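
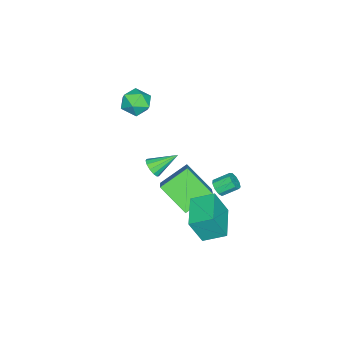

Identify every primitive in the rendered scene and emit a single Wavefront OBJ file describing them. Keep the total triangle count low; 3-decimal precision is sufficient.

v -0.924 1.63 -2.01
v -0.613 1.998 -2.296
v -1.025 2.797 -1.716
v -1.336 2.43 -1.43
v -0.952 1.95 -2.469
v -1.363 2.749 -1.889
v -1.277 1.752 -2.428
v -1.689 2.551 -1.847
v -1.437 1.497 -2.191
v -1.849 2.297 -1.61
v -1.358 1.305 -1.869
v -1.769 2.104 -1.289
v -1.075 1.265 -1.614
v -1.486 2.064 -1.033
v -0.722 1.396 -1.544
v -1.133 2.195 -0.963
v -0.464 1.636 -1.692
v -0.875 2.436 -1.112
v -0.421 1.874 -1.989
v -0.832 2.674 -1.409
v -0.716 0.933 -4.558
v -0.308 0.304 -2.954
v -1.128 2.169 -3.968
v -0.72 1.54 -2.365
v 1.18 1.66 -4.755
v 1.588 1.031 -3.152
v 0.768 2.896 -4.166
v 1.176 2.267 -2.562
v -1.806 -2.758 2.552
v -1.383 -3.328 1.91
v -2.657 -3.952 3.05
v -2.234 -4.522 2.408
v -1.734 -4.184 3.151
v -1.208 -3.447 2.843
v -2.832 -3.833 2.117
v -2.306 -3.096 1.809
v -2.017 -3.992 1.641
v -1.339 -4.209 2.28
v -2.701 -3.071 2.68
v -2.023 -3.288 3.319
v -0.38 -1.945 -1.184
v -0.045 -2.118 -0.667
v -1.16 -0.795 -0.296
v 0.147 -1.861 -0.831
v 0.172 -1.631 -1.107
v 0.022 -1.5 -1.408
v -0.255 -1.511 -1.638
v -0.572 -1.659 -1.724
v -0.828 -1.899 -1.639
v -0.942 -2.153 -1.409
v -0.877 -2.341 -1.109
v -0.654 -2.404 -0.832
v -0.344 -2.321 -0.667
v -2.205 -2.326 -4.329
v -3.483 -1.289 -3.36
v -1.862 -0.674 -5.645
v -3.14 0.363 -4.676
v -0.66 -1.623 -3.044
v -1.938 -0.586 -2.075
v -0.317 0.029 -4.36
v -1.595 1.066 -3.391
f 2 1 5
f 2 5 3
f 3 5 6
f 3 6 4
f 5 1 7
f 5 7 6
f 6 7 8
f 6 8 4
f 7 1 9
f 7 9 8
f 8 9 10
f 8 10 4
f 9 1 11
f 9 11 10
f 10 11 12
f 10 12 4
f 11 1 13
f 11 13 12
f 12 13 14
f 12 14 4
f 13 1 15
f 13 15 14
f 14 15 16
f 14 16 4
f 15 1 17
f 15 17 16
f 16 17 18
f 16 18 4
f 17 1 19
f 17 19 18
f 18 19 20
f 18 20 4
f 19 1 2
f 19 2 20
f 20 2 3
f 20 3 4
f 22 24 21
f 25 22 21
f 21 24 23
f 23 25 21
f 22 28 24
f 26 22 25
f 26 28 22
f 24 28 23
f 27 25 23
f 23 28 27
f 27 26 25
f 28 26 27
f 29 40 34
f 29 34 30
f 29 30 36
f 29 36 39
f 29 39 40
f 30 34 38
f 34 40 33
f 40 39 31
f 39 36 35
f 36 30 37
f 32 38 33
f 32 33 31
f 32 31 35
f 32 35 37
f 32 37 38
f 33 38 34
f 31 33 40
f 35 31 39
f 37 35 36
f 38 37 30
f 42 41 44
f 42 44 43
f 44 41 45
f 44 45 43
f 45 41 46
f 45 46 43
f 46 41 47
f 46 47 43
f 47 41 48
f 47 48 43
f 48 41 49
f 48 49 43
f 49 41 50
f 49 50 43
f 50 41 51
f 50 51 43
f 51 41 52
f 51 52 43
f 52 41 53
f 52 53 43
f 53 41 42
f 53 42 43
f 55 57 54
f 58 55 54
f 54 57 56
f 56 58 54
f 55 61 57
f 59 55 58
f 59 61 55
f 57 61 56
f 60 58 56
f 56 61 60
f 60 59 58
f 61 59 60



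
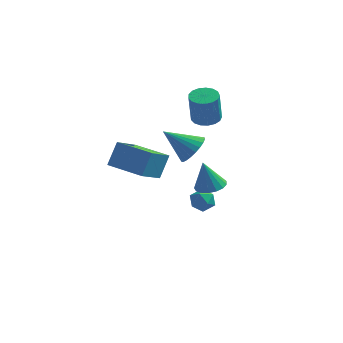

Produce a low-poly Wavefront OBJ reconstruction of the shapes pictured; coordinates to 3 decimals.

v -2.389 -3.325 1.685
v -2.063 -2.596 2.872
v -1.798 -1.953 0.681
v -1.472 -1.224 1.867
v -0.528 -4.136 1.673
v -0.202 -3.407 2.859
v 0.063 -2.764 0.668
v 0.389 -2.035 1.855
v 1.418 1.318 -2.757
v 2.056 0.933 -2.802
v 1.004 0.747 -3.738
v 1.642 0.362 -3.783
v 1.166 0.232 -3.222
v 1.422 0.585 -2.616
v 1.638 1.095 -3.924
v 1.894 1.448 -3.318
v 2.192 0.795 -3.523
v 1.9 0.262 -3.089
v 1.16 1.418 -3.451
v 0.868 0.885 -3.017
v 2.218 -0.81 -0.911
v 2.706 -0.15 -0.792
v 1.822 -0.81 0.711
v 2.352 0.008 -0.879
v 1.968 -0.021 -0.973
v 1.64 -0.231 -1.052
v 1.445 -0.574 -1.1
v 1.427 -0.971 -1.104
v 1.59 -1.331 -1.064
v 1.897 -1.572 -0.989
v 2.278 -1.638 -0.896
v 2.645 -1.514 -0.807
v 2.914 -1.23 -0.741
v 3.023 -0.849 -0.715
v 2.949 -0.459 -0.733
v 1.232 3.448 1.277
v 1.869 3.921 1.379
v 1.785 3.645 3.166
v 1.148 3.172 3.063
v 1.571 4.161 1.403
v 1.488 3.885 3.19
v 1.196 4.238 1.397
v 1.113 3.962 3.184
v 0.829 4.134 1.364
v 0.746 3.858 3.151
v 0.555 3.873 1.31
v 0.471 3.596 3.097
v 0.435 3.514 1.249
v 0.351 3.238 3.036
v 0.498 3.14 1.195
v 0.414 2.864 2.982
v 0.729 2.837 1.159
v 0.645 2.561 2.946
v 1.075 2.674 1.15
v 0.992 2.398 2.936
v 1.457 2.688 1.17
v 1.374 2.412 2.957
v 1.788 2.876 1.214
v 1.704 2.6 3.001
v 1.991 3.195 1.273
v 1.907 2.919 3.06
v 2.02 3.573 1.333
v 1.936 3.297 3.12
v 1.015 0.925 0.44
v 1.584 1.045 1.191
v -0.515 0.915 1.6
v 1.511 1.396 1.099
v 1.363 1.676 0.906
v 1.162 1.842 0.642
v 0.938 1.868 0.348
v 0.726 1.75 0.067
v 0.558 1.507 -0.157
v 0.46 1.176 -0.29
v 0.446 0.806 -0.311
v 0.518 0.454 -0.219
v 0.666 0.174 -0.026
v 0.868 0.009 0.237
v 1.091 -0.017 0.532
v 1.303 0.1 0.812
v 1.471 0.343 1.036
v 1.57 0.675 1.169
f 2 4 1
f 5 2 1
f 1 4 3
f 3 5 1
f 2 8 4
f 6 2 5
f 6 8 2
f 4 8 3
f 7 5 3
f 3 8 7
f 7 6 5
f 8 6 7
f 9 20 14
f 9 14 10
f 9 10 16
f 9 16 19
f 9 19 20
f 10 14 18
f 14 20 13
f 20 19 11
f 19 16 15
f 16 10 17
f 12 18 13
f 12 13 11
f 12 11 15
f 12 15 17
f 12 17 18
f 13 18 14
f 11 13 20
f 15 11 19
f 17 15 16
f 18 17 10
f 22 21 24
f 22 24 23
f 24 21 25
f 24 25 23
f 25 21 26
f 25 26 23
f 26 21 27
f 26 27 23
f 27 21 28
f 27 28 23
f 28 21 29
f 28 29 23
f 29 21 30
f 29 30 23
f 30 21 31
f 30 31 23
f 31 21 32
f 31 32 23
f 32 21 33
f 32 33 23
f 33 21 34
f 33 34 23
f 34 21 35
f 34 35 23
f 35 21 22
f 35 22 23
f 37 36 40
f 37 40 38
f 38 40 41
f 38 41 39
f 40 36 42
f 40 42 41
f 41 42 43
f 41 43 39
f 42 36 44
f 42 44 43
f 43 44 45
f 43 45 39
f 44 36 46
f 44 46 45
f 45 46 47
f 45 47 39
f 46 36 48
f 46 48 47
f 47 48 49
f 47 49 39
f 48 36 50
f 48 50 49
f 49 50 51
f 49 51 39
f 50 36 52
f 50 52 51
f 51 52 53
f 51 53 39
f 52 36 54
f 52 54 53
f 53 54 55
f 53 55 39
f 54 36 56
f 54 56 55
f 55 56 57
f 55 57 39
f 56 36 58
f 56 58 57
f 57 58 59
f 57 59 39
f 58 36 60
f 58 60 59
f 59 60 61
f 59 61 39
f 60 36 62
f 60 62 61
f 61 62 63
f 61 63 39
f 62 36 37
f 62 37 63
f 63 37 38
f 63 38 39
f 65 64 67
f 65 67 66
f 67 64 68
f 67 68 66
f 68 64 69
f 68 69 66
f 69 64 70
f 69 70 66
f 70 64 71
f 70 71 66
f 71 64 72
f 71 72 66
f 72 64 73
f 72 73 66
f 73 64 74
f 73 74 66
f 74 64 75
f 74 75 66
f 75 64 76
f 75 76 66
f 76 64 77
f 76 77 66
f 77 64 78
f 77 78 66
f 78 64 79
f 78 79 66
f 79 64 80
f 79 80 66
f 80 64 81
f 80 81 66
f 81 64 65
f 81 65 66



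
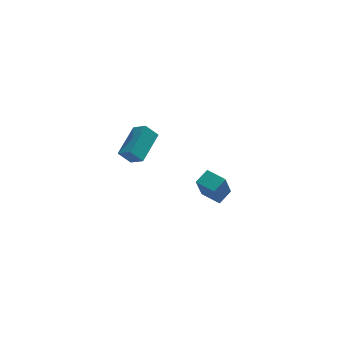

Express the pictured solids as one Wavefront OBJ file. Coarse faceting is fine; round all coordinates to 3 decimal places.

v 3.057 2.061 -4.66
v 2.586 1.437 -2.917
v 3.851 2.698 -4.217
v 3.381 2.073 -2.475
v 3.939 1.047 -4.785
v 3.469 0.422 -3.043
v 4.734 1.683 -4.343
v 4.263 1.059 -2.6
v -1.744 -2.147 2.581
v -2.437 -2.033 3.361
v -0.619 -0.534 3.346
v -1.313 -0.42 4.126
v -1.167 -2.84 3.194
v -1.861 -2.726 3.974
v -0.043 -1.227 3.959
v -0.736 -1.113 4.739
f 2 4 1
f 5 2 1
f 1 4 3
f 3 5 1
f 2 8 4
f 6 2 5
f 6 8 2
f 4 8 3
f 7 5 3
f 3 8 7
f 7 6 5
f 8 6 7
f 10 12 9
f 13 10 9
f 9 12 11
f 11 13 9
f 10 16 12
f 14 10 13
f 14 16 10
f 12 16 11
f 15 13 11
f 11 16 15
f 15 14 13
f 16 14 15



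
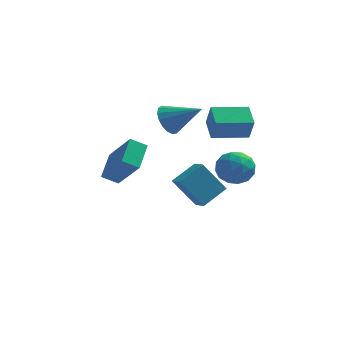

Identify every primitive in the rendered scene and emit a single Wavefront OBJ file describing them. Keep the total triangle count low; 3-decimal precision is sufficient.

v 1.274 -2.858 0.337
v 2.055 -2.5 0.26
v 1.565 -3.72 -0.72
v 2.346 -3.362 -0.797
v 2.158 -3.842 -0.106
v 1.979 -3.309 0.547
v 1.641 -2.911 -1.007
v 1.462 -2.378 -0.354
v 2.282 -2.533 -0.571
v 2.601 -3.108 -0.014
v 1.019 -3.112 -0.446
v 1.338 -3.687 0.111
v 1.639 -2.603 0.392
v 1.981 -3.617 -0.852
v 1.871 -3.899 -0.445
v 2.329 -3.689 -0.491
v 1.594 -3.079 0.561
v 2.053 -2.868 0.515
v 2.114 -3.657 0.3
v 1.567 -3.352 -0.975
v 2.026 -3.141 -1.021
v 1.291 -2.531 0.031
v 1.749 -2.321 -0.015
v 1.506 -2.563 -0.76
v 2.231 -2.412 -0.143
v 2.402 -2.919 -0.764
v 1.988 -2.654 -0.887
v 1.883 -2.34 -0.503
v 2.419 -2.75 0.185
v 2.59 -3.257 -0.437
v 2.48 -3.539 -0.03
v 2.374 -3.226 0.354
v 2.552 -2.77 -0.304
v 1.03 -2.963 -0.023
v 1.201 -3.47 -0.645
v 1.246 -2.994 -0.814
v 1.14 -2.681 -0.43
v 1.218 -3.301 0.304
v 1.389 -3.808 -0.317
v 1.737 -3.88 0.043
v 1.632 -3.566 0.427
v 1.068 -3.45 -0.156
v -4.317 1.343 -3.568
v -4.156 2.652 -2.897
v -3.593 1.472 -3.994
v -3.432 2.781 -3.323
v -3.268 0.439 -2.057
v -3.107 1.748 -1.386
v -2.544 0.568 -2.483
v -2.383 1.877 -1.812
v -1.234 1.051 -3.453
v -0.823 0.417 -3.135
v -0.362 1.932 -2.824
v 0.049 1.298 -2.506
v -0.209 1.022 -4.834
v 0.202 0.388 -4.516
v 0.663 1.903 -4.205
v 1.074 1.269 -3.887
v 0.548 -0.269 -0.073
v 0.778 -0.635 0.982
v 0.232 0.732 0.343
v 0.462 0.366 1.398
v 2.078 0.274 -0.218
v 2.308 -0.092 0.837
v 1.762 1.275 0.198
v 1.992 0.909 1.253
v -1.482 1.778 -0.153
v -1.112 2.331 -0.615
v -0.018 1.522 0.713
v -1.252 2.537 -0.317
v -1.445 2.569 0.018
v -1.646 2.419 0.313
v -1.81 2.123 0.502
v -1.898 1.747 0.541
v -1.891 1.379 0.421
v -1.79 1.102 0.169
v -1.619 0.979 -0.157
v -1.416 1.04 -0.482
v -1.228 1.27 -0.731
v -1.099 1.616 -0.848
v -1.057 1.999 -0.806
f 1 38 17
f 38 12 41
f 17 41 6
f 38 41 17
f 1 17 13
f 17 6 18
f 13 18 2
f 17 18 13
f 1 13 22
f 13 2 23
f 22 23 8
f 13 23 22
f 1 22 34
f 22 8 37
f 34 37 11
f 22 37 34
f 1 34 38
f 34 11 42
f 38 42 12
f 34 42 38
f 2 18 29
f 18 6 32
f 29 32 10
f 18 32 29
f 6 41 19
f 41 12 40
f 19 40 5
f 41 40 19
f 12 42 39
f 42 11 35
f 39 35 3
f 42 35 39
f 11 37 36
f 37 8 24
f 36 24 7
f 37 24 36
f 8 23 28
f 23 2 25
f 28 25 9
f 23 25 28
f 4 30 16
f 30 10 31
f 16 31 5
f 30 31 16
f 4 16 14
f 16 5 15
f 14 15 3
f 16 15 14
f 4 14 21
f 14 3 20
f 21 20 7
f 14 20 21
f 4 21 26
f 21 7 27
f 26 27 9
f 21 27 26
f 4 26 30
f 26 9 33
f 30 33 10
f 26 33 30
f 5 31 19
f 31 10 32
f 19 32 6
f 31 32 19
f 3 15 39
f 15 5 40
f 39 40 12
f 15 40 39
f 7 20 36
f 20 3 35
f 36 35 11
f 20 35 36
f 9 27 28
f 27 7 24
f 28 24 8
f 27 24 28
f 10 33 29
f 33 9 25
f 29 25 2
f 33 25 29
f 44 46 43
f 47 44 43
f 43 46 45
f 45 47 43
f 44 50 46
f 48 44 47
f 48 50 44
f 46 50 45
f 49 47 45
f 45 50 49
f 49 48 47
f 50 48 49
f 52 54 51
f 55 52 51
f 51 54 53
f 53 55 51
f 52 58 54
f 56 52 55
f 56 58 52
f 54 58 53
f 57 55 53
f 53 58 57
f 57 56 55
f 58 56 57
f 60 62 59
f 63 60 59
f 59 62 61
f 61 63 59
f 60 66 62
f 64 60 63
f 64 66 60
f 62 66 61
f 65 63 61
f 61 66 65
f 65 64 63
f 66 64 65
f 68 67 70
f 68 70 69
f 70 67 71
f 70 71 69
f 71 67 72
f 71 72 69
f 72 67 73
f 72 73 69
f 73 67 74
f 73 74 69
f 74 67 75
f 74 75 69
f 75 67 76
f 75 76 69
f 76 67 77
f 76 77 69
f 77 67 78
f 77 78 69
f 78 67 79
f 78 79 69
f 79 67 80
f 79 80 69
f 80 67 81
f 80 81 69
f 81 67 68
f 81 68 69



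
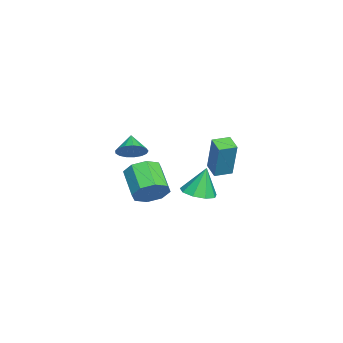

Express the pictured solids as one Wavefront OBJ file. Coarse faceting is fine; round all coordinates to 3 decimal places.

v 0.686 -1.31 -0.276
v 1.145 -1.029 0.591
v -0.246 -1.69 1.542
v -0.706 -1.97 0.676
v 0.683 -0.47 0.303
v -0.708 -1.13 1.254
v 0.222 -0.402 -0.323
v -1.169 -1.063 0.628
v 0.033 -0.866 -0.922
v -1.358 -1.527 0.029
v 0.226 -1.59 -1.142
v -1.165 -2.251 -0.191
v 0.688 -2.15 -0.854
v -0.703 -2.81 0.097
v 1.149 -2.217 -0.228
v -0.242 -2.878 0.723
v 1.338 -1.753 0.371
v -0.053 -2.414 1.322
v -2.307 -2.779 1.19
v -1.763 -3.023 1.81
v -3.233 -2.961 1.93
v -1.799 -2.616 1.865
v -1.952 -2.247 1.765
v -2.185 -2 1.533
v -2.447 -1.931 1.222
v -2.676 -2.057 0.905
v -2.821 -2.348 0.652
v -2.848 -2.738 0.523
v -2.751 -3.137 0.546
v -2.552 -3.454 0.717
v -2.297 -3.617 0.996
v -2.044 -3.588 1.32
v -1.852 -3.373 1.614
v -3.293 0.56 -2.073
v -2.421 1.049 -2.058
v -3.547 0.96 -0.367
v -2.926 1.477 -2.233
v -3.603 1.475 -2.333
v -4.135 1.046 -2.311
v -4.273 0.389 -2.178
v -3.953 -0.187 -1.996
v -3.324 -0.414 -1.849
v -2.681 -0.185 -1.808
v -2.325 0.393 -1.89
v 2.734 1.746 2.874
v 3.344 2.033 4.937
v 2.278 2.568 2.895
v 2.888 2.855 4.957
v 3.512 2.185 2.583
v 4.122 2.472 4.645
v 3.056 3.007 2.603
v 3.666 3.294 4.666
f 2 1 5
f 2 5 3
f 3 5 6
f 3 6 4
f 5 1 7
f 5 7 6
f 6 7 8
f 6 8 4
f 7 1 9
f 7 9 8
f 8 9 10
f 8 10 4
f 9 1 11
f 9 11 10
f 10 11 12
f 10 12 4
f 11 1 13
f 11 13 12
f 12 13 14
f 12 14 4
f 13 1 15
f 13 15 14
f 14 15 16
f 14 16 4
f 15 1 17
f 15 17 16
f 16 17 18
f 16 18 4
f 17 1 2
f 17 2 18
f 18 2 3
f 18 3 4
f 20 19 22
f 20 22 21
f 22 19 23
f 22 23 21
f 23 19 24
f 23 24 21
f 24 19 25
f 24 25 21
f 25 19 26
f 25 26 21
f 26 19 27
f 26 27 21
f 27 19 28
f 27 28 21
f 28 19 29
f 28 29 21
f 29 19 30
f 29 30 21
f 30 19 31
f 30 31 21
f 31 19 32
f 31 32 21
f 32 19 33
f 32 33 21
f 33 19 20
f 33 20 21
f 35 34 37
f 35 37 36
f 37 34 38
f 37 38 36
f 38 34 39
f 38 39 36
f 39 34 40
f 39 40 36
f 40 34 41
f 40 41 36
f 41 34 42
f 41 42 36
f 42 34 43
f 42 43 36
f 43 34 44
f 43 44 36
f 44 34 35
f 44 35 36
f 46 48 45
f 49 46 45
f 45 48 47
f 47 49 45
f 46 52 48
f 50 46 49
f 50 52 46
f 48 52 47
f 51 49 47
f 47 52 51
f 51 50 49
f 52 50 51



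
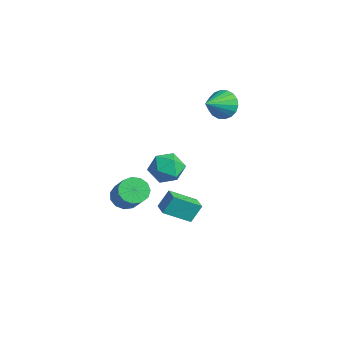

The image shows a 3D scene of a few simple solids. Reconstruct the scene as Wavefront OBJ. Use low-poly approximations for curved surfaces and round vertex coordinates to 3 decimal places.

v -1.264 4.107 1.599
v -0.694 4.673 2.177
v -0.676 2.693 2.401
v -1.069 4.647 2.406
v -1.484 4.513 2.474
v -1.854 4.3 2.37
v -2.108 4.048 2.112
v -2.195 3.808 1.753
v -2.098 3.627 1.363
v -1.835 3.542 1.02
v -1.459 3.568 0.791
v -1.045 3.702 0.723
v -0.674 3.915 0.827
v -0.42 4.167 1.085
v -0.333 4.407 1.444
v -0.431 4.588 1.834
v 1.205 -0.008 -1.67
v 1.873 -0.41 -0.918
v -0.173 -0.49 -0.702
v 0.495 -0.892 0.05
v 0.436 0.178 -0.106
v 1.288 0.476 -0.705
v 0.412 -1.376 -0.915
v 1.264 -1.078 -1.514
v 1.383 -1.255 -0.452
v 1.398 -0.295 0.048
v 0.302 -0.605 -1.668
v 0.317 0.355 -1.168
v 1.369 -3.12 -1.837
v 1.872 -2.58 -2.26
v 3.353 -2.819 -0.805
v 2.851 -3.36 -0.383
v 1.615 -2.315 -1.955
v 3.096 -2.554 -0.5
v 1.28 -2.306 -1.612
v 2.761 -2.545 -0.157
v 0.974 -2.555 -1.341
v 2.455 -2.794 0.114
v 0.793 -2.984 -1.228
v 2.274 -3.223 0.227
v 0.795 -3.456 -1.308
v 2.277 -3.695 0.147
v 0.98 -3.821 -1.556
v 2.461 -4.061 -0.101
v 1.288 -3.964 -1.894
v 2.769 -4.204 -0.439
v 1.622 -3.839 -2.213
v 3.104 -4.079 -0.759
v 1.876 -3.486 -2.414
v 3.357 -3.726 -0.959
v 1.969 -3.016 -2.431
v 3.45 -3.256 -0.976
v 1.235 0.504 -4.645
v 0.812 -0.967 -3.698
v 1.245 1.163 -3.618
v 0.823 -0.308 -2.671
v 2.177 0.308 -4.529
v 1.755 -1.163 -3.582
v 2.188 0.967 -3.502
v 1.765 -0.504 -2.555
f 2 1 4
f 2 4 3
f 4 1 5
f 4 5 3
f 5 1 6
f 5 6 3
f 6 1 7
f 6 7 3
f 7 1 8
f 7 8 3
f 8 1 9
f 8 9 3
f 9 1 10
f 9 10 3
f 10 1 11
f 10 11 3
f 11 1 12
f 11 12 3
f 12 1 13
f 12 13 3
f 13 1 14
f 13 14 3
f 14 1 15
f 14 15 3
f 15 1 16
f 15 16 3
f 16 1 2
f 16 2 3
f 17 28 22
f 17 22 18
f 17 18 24
f 17 24 27
f 17 27 28
f 18 22 26
f 22 28 21
f 28 27 19
f 27 24 23
f 24 18 25
f 20 26 21
f 20 21 19
f 20 19 23
f 20 23 25
f 20 25 26
f 21 26 22
f 19 21 28
f 23 19 27
f 25 23 24
f 26 25 18
f 30 29 33
f 30 33 31
f 31 33 34
f 31 34 32
f 33 29 35
f 33 35 34
f 34 35 36
f 34 36 32
f 35 29 37
f 35 37 36
f 36 37 38
f 36 38 32
f 37 29 39
f 37 39 38
f 38 39 40
f 38 40 32
f 39 29 41
f 39 41 40
f 40 41 42
f 40 42 32
f 41 29 43
f 41 43 42
f 42 43 44
f 42 44 32
f 43 29 45
f 43 45 44
f 44 45 46
f 44 46 32
f 45 29 47
f 45 47 46
f 46 47 48
f 46 48 32
f 47 29 49
f 47 49 48
f 48 49 50
f 48 50 32
f 49 29 51
f 49 51 50
f 50 51 52
f 50 52 32
f 51 29 30
f 51 30 52
f 52 30 31
f 52 31 32
f 54 56 53
f 57 54 53
f 53 56 55
f 55 57 53
f 54 60 56
f 58 54 57
f 58 60 54
f 56 60 55
f 59 57 55
f 55 60 59
f 59 58 57
f 60 58 59



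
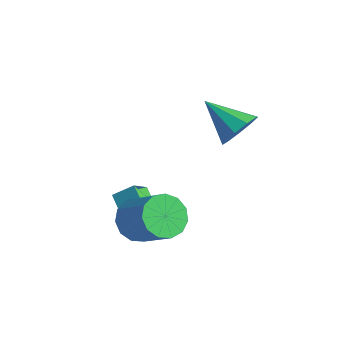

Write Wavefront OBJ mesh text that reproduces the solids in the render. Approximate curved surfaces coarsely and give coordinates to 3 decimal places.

v -2.735 -1.092 -3.905
v -3.422 -0.975 -3.418
v -3.015 -0.336 -4.48
v -3.702 -0.22 -3.993
v -2.218 -0.46 -3.327
v -2.905 -0.344 -2.84
v -2.498 0.295 -3.902
v -3.185 0.412 -3.415
v -0.192 2.467 0.606
v 0.356 2.353 1.324
v -1.628 1.913 1.614
v 0.129 2.933 1.319
v -0.248 3.294 0.981
v -0.599 3.269 0.467
v -0.759 2.868 0.018
v -0.654 2.28 -0.155
v -0.332 1.779 0.027
v 0.055 1.6 0.481
v 0.327 1.827 0.993
v -1.513 -1.099 -3.583
v -0.939 -1.227 -4.366
v 0.528 -1.048 -3.321
v -0.047 -0.921 -2.537
v -1.032 -0.684 -4.329
v 0.434 -0.505 -3.283
v -1.278 -0.273 -4.054
v 0.189 -0.094 -3.009
v -1.599 -0.124 -3.63
v -0.132 0.055 -2.584
v -1.892 -0.285 -3.191
v -0.425 -0.106 -2.145
v -2.065 -0.704 -2.876
v -0.599 -0.526 -1.83
v -2.063 -1.249 -2.785
v -0.597 -1.07 -1.74
v -1.887 -1.746 -2.948
v -0.42 -1.568 -1.903
v -1.591 -2.038 -3.312
v -0.125 -1.859 -2.267
v -1.272 -2.032 -3.762
v 0.195 -1.853 -2.717
v -1.028 -1.73 -4.155
v 0.438 -1.551 -3.11
f 2 4 1
f 5 2 1
f 1 4 3
f 3 5 1
f 2 8 4
f 6 2 5
f 6 8 2
f 4 8 3
f 7 5 3
f 3 8 7
f 7 6 5
f 8 6 7
f 10 9 12
f 10 12 11
f 12 9 13
f 12 13 11
f 13 9 14
f 13 14 11
f 14 9 15
f 14 15 11
f 15 9 16
f 15 16 11
f 16 9 17
f 16 17 11
f 17 9 18
f 17 18 11
f 18 9 19
f 18 19 11
f 19 9 10
f 19 10 11
f 21 20 24
f 21 24 22
f 22 24 25
f 22 25 23
f 24 20 26
f 24 26 25
f 25 26 27
f 25 27 23
f 26 20 28
f 26 28 27
f 27 28 29
f 27 29 23
f 28 20 30
f 28 30 29
f 29 30 31
f 29 31 23
f 30 20 32
f 30 32 31
f 31 32 33
f 31 33 23
f 32 20 34
f 32 34 33
f 33 34 35
f 33 35 23
f 34 20 36
f 34 36 35
f 35 36 37
f 35 37 23
f 36 20 38
f 36 38 37
f 37 38 39
f 37 39 23
f 38 20 40
f 38 40 39
f 39 40 41
f 39 41 23
f 40 20 42
f 40 42 41
f 41 42 43
f 41 43 23
f 42 20 21
f 42 21 43
f 43 21 22
f 43 22 23



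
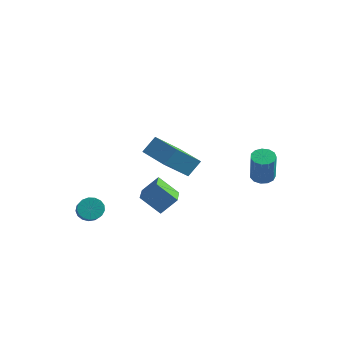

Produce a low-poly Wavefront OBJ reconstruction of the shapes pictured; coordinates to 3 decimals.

v -3.924 -3.484 -3.058
v -3.313 -3.323 -3.462
v -2.545 -4.196 -2.646
v -3.156 -4.356 -2.242
v -3.311 -3.077 -3.201
v -2.542 -3.949 -2.385
v -3.449 -2.924 -2.907
v -2.68 -3.796 -2.091
v -3.696 -2.899 -2.647
v -2.927 -3.772 -1.832
v -3.995 -3.008 -2.482
v -3.227 -3.881 -1.667
v -4.278 -3.226 -2.449
v -3.51 -4.099 -1.633
v -4.48 -3.503 -2.555
v -3.712 -4.376 -1.739
v -4.555 -3.776 -2.776
v -3.786 -4.648 -1.961
v -4.485 -3.982 -3.062
v -3.717 -4.854 -2.247
v -4.287 -4.073 -3.347
v -3.518 -4.946 -2.531
v -4.006 -4.03 -3.565
v -3.237 -4.902 -2.75
v -3.706 -3.861 -3.668
v -2.937 -4.734 -2.852
v -3.456 -3.606 -3.63
v -2.687 -4.479 -2.815
v -1.357 -0.229 -3.485
v -2.486 -0.573 -2.451
v -0.729 0.466 -2.569
v -1.859 0.123 -1.535
v -0.341 -1.883 -2.925
v -1.471 -2.226 -1.891
v 0.286 -1.187 -2.009
v -0.843 -1.531 -0.975
v 0.35 -2.295 1.392
v -0.109 -3.861 2.852
v 0.659 -1.575 2.26
v 0.2 -3.141 3.721
v 2.12 -2.919 1.279
v 1.661 -4.485 2.74
v 2.429 -2.199 2.148
v 1.97 -3.765 3.608
v 2.812 3.431 -1.482
v 3.368 3.057 -1.717
v 3.763 2.434 0.206
v 3.208 2.809 0.442
v 3.507 3.421 -1.628
v 3.902 2.798 0.296
v 3.426 3.789 -1.492
v 3.821 3.166 0.431
v 3.15 4.043 -1.353
v 3.545 3.42 0.57
v 2.766 4.103 -1.255
v 3.162 3.48 0.668
v 2.398 3.949 -1.229
v 2.793 3.327 0.695
v 2.161 3.632 -1.283
v 2.556 3.009 0.64
v 2.131 3.251 -1.4
v 2.526 2.628 0.523
v 2.317 2.927 -1.543
v 2.712 2.304 0.38
v 2.66 2.763 -1.667
v 3.056 2.14 0.256
v 3.052 2.812 -1.732
v 3.448 2.189 0.192
f 2 1 5
f 2 5 3
f 3 5 6
f 3 6 4
f 5 1 7
f 5 7 6
f 6 7 8
f 6 8 4
f 7 1 9
f 7 9 8
f 8 9 10
f 8 10 4
f 9 1 11
f 9 11 10
f 10 11 12
f 10 12 4
f 11 1 13
f 11 13 12
f 12 13 14
f 12 14 4
f 13 1 15
f 13 15 14
f 14 15 16
f 14 16 4
f 15 1 17
f 15 17 16
f 16 17 18
f 16 18 4
f 17 1 19
f 17 19 18
f 18 19 20
f 18 20 4
f 19 1 21
f 19 21 20
f 20 21 22
f 20 22 4
f 21 1 23
f 21 23 22
f 22 23 24
f 22 24 4
f 23 1 25
f 23 25 24
f 24 25 26
f 24 26 4
f 25 1 27
f 25 27 26
f 26 27 28
f 26 28 4
f 27 1 2
f 27 2 28
f 28 2 3
f 28 3 4
f 30 32 29
f 33 30 29
f 29 32 31
f 31 33 29
f 30 36 32
f 34 30 33
f 34 36 30
f 32 36 31
f 35 33 31
f 31 36 35
f 35 34 33
f 36 34 35
f 38 40 37
f 41 38 37
f 37 40 39
f 39 41 37
f 38 44 40
f 42 38 41
f 42 44 38
f 40 44 39
f 43 41 39
f 39 44 43
f 43 42 41
f 44 42 43
f 46 45 49
f 46 49 47
f 47 49 50
f 47 50 48
f 49 45 51
f 49 51 50
f 50 51 52
f 50 52 48
f 51 45 53
f 51 53 52
f 52 53 54
f 52 54 48
f 53 45 55
f 53 55 54
f 54 55 56
f 54 56 48
f 55 45 57
f 55 57 56
f 56 57 58
f 56 58 48
f 57 45 59
f 57 59 58
f 58 59 60
f 58 60 48
f 59 45 61
f 59 61 60
f 60 61 62
f 60 62 48
f 61 45 63
f 61 63 62
f 62 63 64
f 62 64 48
f 63 45 65
f 63 65 64
f 64 65 66
f 64 66 48
f 65 45 67
f 65 67 66
f 66 67 68
f 66 68 48
f 67 45 46
f 67 46 68
f 68 46 47
f 68 47 48



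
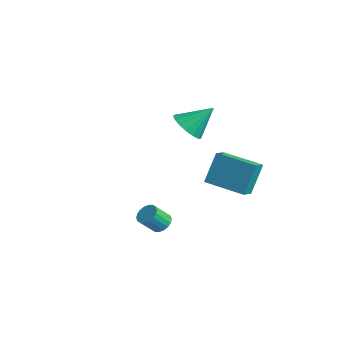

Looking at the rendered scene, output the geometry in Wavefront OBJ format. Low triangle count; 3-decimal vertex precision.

v 3.904 -2.807 -4.248
v 4.242 -2.478 -3.91
v 4.154 -3.204 -3.115
v 3.816 -3.533 -3.452
v 4.005 -2.391 -3.856
v 3.917 -3.117 -3.061
v 3.748 -2.386 -3.88
v 3.66 -3.112 -3.085
v 3.522 -2.465 -3.977
v 3.434 -3.19 -3.182
v 3.371 -2.611 -4.127
v 3.284 -3.337 -3.332
v 3.326 -2.796 -4.301
v 3.239 -3.522 -3.506
v 3.396 -2.984 -4.465
v 3.308 -3.71 -3.67
v 3.566 -3.136 -4.585
v 3.478 -3.862 -3.79
v 3.803 -3.223 -4.639
v 3.715 -3.949 -3.844
v 4.06 -3.228 -4.615
v 3.972 -3.954 -3.82
v 4.286 -3.15 -4.518
v 4.198 -3.875 -3.723
v 4.436 -3.003 -4.368
v 4.349 -3.729 -3.573
v 4.481 -2.818 -4.194
v 4.394 -3.544 -3.399
v 4.412 -2.63 -4.03
v 4.324 -3.356 -3.235
v -1.889 2.389 -2.139
v -1.003 2.417 -2.557
v -1.351 3.571 -0.921
v -1.243 2.754 -2.779
v -1.63 3.008 -2.853
v -2.077 3.12 -2.765
v -2.48 3.064 -2.532
v -2.749 2.854 -2.21
v -2.82 2.538 -1.871
v -2.678 2.187 -1.594
v -2.356 1.883 -1.441
v -1.926 1.695 -1.448
v -1.488 1.665 -1.614
v -1.142 1.802 -1.899
v -0.967 2.073 -2.24
v 1.139 1.36 -4.221
v 0.98 2.143 -2.575
v 0.661 2.124 -4.631
v 0.502 2.907 -2.984
v 2.978 2.353 -4.516
v 2.819 3.136 -2.869
v 2.5 3.117 -4.925
v 2.341 3.9 -3.279
f 2 1 5
f 2 5 3
f 3 5 6
f 3 6 4
f 5 1 7
f 5 7 6
f 6 7 8
f 6 8 4
f 7 1 9
f 7 9 8
f 8 9 10
f 8 10 4
f 9 1 11
f 9 11 10
f 10 11 12
f 10 12 4
f 11 1 13
f 11 13 12
f 12 13 14
f 12 14 4
f 13 1 15
f 13 15 14
f 14 15 16
f 14 16 4
f 15 1 17
f 15 17 16
f 16 17 18
f 16 18 4
f 17 1 19
f 17 19 18
f 18 19 20
f 18 20 4
f 19 1 21
f 19 21 20
f 20 21 22
f 20 22 4
f 21 1 23
f 21 23 22
f 22 23 24
f 22 24 4
f 23 1 25
f 23 25 24
f 24 25 26
f 24 26 4
f 25 1 27
f 25 27 26
f 26 27 28
f 26 28 4
f 27 1 29
f 27 29 28
f 28 29 30
f 28 30 4
f 29 1 2
f 29 2 30
f 30 2 3
f 30 3 4
f 32 31 34
f 32 34 33
f 34 31 35
f 34 35 33
f 35 31 36
f 35 36 33
f 36 31 37
f 36 37 33
f 37 31 38
f 37 38 33
f 38 31 39
f 38 39 33
f 39 31 40
f 39 40 33
f 40 31 41
f 40 41 33
f 41 31 42
f 41 42 33
f 42 31 43
f 42 43 33
f 43 31 44
f 43 44 33
f 44 31 45
f 44 45 33
f 45 31 32
f 45 32 33
f 47 49 46
f 50 47 46
f 46 49 48
f 48 50 46
f 47 53 49
f 51 47 50
f 51 53 47
f 49 53 48
f 52 50 48
f 48 53 52
f 52 51 50
f 53 51 52



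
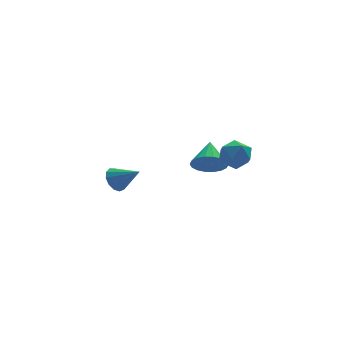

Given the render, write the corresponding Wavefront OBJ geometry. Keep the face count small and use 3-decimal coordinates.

v -1.817 3.593 -3.714
v -1.248 3.978 -3.927
v -0.943 2.747 -2.906
v -1.387 4.156 -3.59
v -1.662 4.156 -3.293
v -1.987 3.976 -3.129
v -2.258 3.675 -3.15
v -2.389 3.348 -3.351
v -2.338 3.098 -3.667
v -2.123 3.005 -3.998
v -1.81 3.099 -4.238
v -1.499 3.35 -4.312
v -1.29 3.677 -4.196
v 1.035 -0.92 -0.883
v 1.388 -1.448 -0.302
v 1.545 0.24 -0.137
v 1.668 -1.405 -0.56
v 1.823 -1.267 -0.881
v 1.821 -1.059 -1.203
v 1.665 -0.824 -1.461
v 1.383 -0.609 -1.605
v 1.033 -0.454 -1.606
v 0.683 -0.392 -1.463
v 0.403 -0.435 -1.206
v 0.248 -0.574 -0.884
v 0.249 -0.781 -0.563
v 0.406 -1.016 -0.304
v 0.688 -1.232 -0.16
v 1.038 -1.386 -0.16
v 1.143 -1.994 0.582
v 1.702 -2.204 1.189
v 1.378 -3.196 -0.049
v 1.937 -3.406 0.558
v 1.106 -3.362 0.741
v 0.961 -2.619 1.131
v 2.119 -2.781 0.009
v 1.974 -2.038 0.399
v 2.305 -2.69 0.835
v 1.679 -3.049 1.287
v 1.401 -2.351 -0.147
v 0.775 -2.71 0.305
f 2 1 4
f 2 4 3
f 4 1 5
f 4 5 3
f 5 1 6
f 5 6 3
f 6 1 7
f 6 7 3
f 7 1 8
f 7 8 3
f 8 1 9
f 8 9 3
f 9 1 10
f 9 10 3
f 10 1 11
f 10 11 3
f 11 1 12
f 11 12 3
f 12 1 13
f 12 13 3
f 13 1 2
f 13 2 3
f 15 14 17
f 15 17 16
f 17 14 18
f 17 18 16
f 18 14 19
f 18 19 16
f 19 14 20
f 19 20 16
f 20 14 21
f 20 21 16
f 21 14 22
f 21 22 16
f 22 14 23
f 22 23 16
f 23 14 24
f 23 24 16
f 24 14 25
f 24 25 16
f 25 14 26
f 25 26 16
f 26 14 27
f 26 27 16
f 27 14 28
f 27 28 16
f 28 14 29
f 28 29 16
f 29 14 15
f 29 15 16
f 30 41 35
f 30 35 31
f 30 31 37
f 30 37 40
f 30 40 41
f 31 35 39
f 35 41 34
f 41 40 32
f 40 37 36
f 37 31 38
f 33 39 34
f 33 34 32
f 33 32 36
f 33 36 38
f 33 38 39
f 34 39 35
f 32 34 41
f 36 32 40
f 38 36 37
f 39 38 31



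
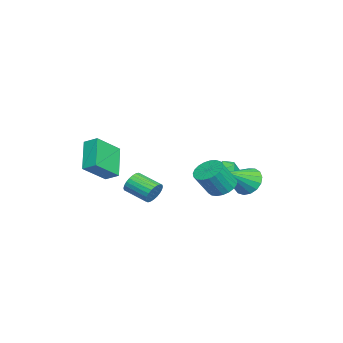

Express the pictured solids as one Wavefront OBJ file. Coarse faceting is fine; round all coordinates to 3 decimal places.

v -4.047 3.959 -3.189
v -3.665 3.63 -2.516
v -4.215 2.71 -3.704
v -3.833 2.381 -3.031
v -4.592 2.734 -2.953
v -4.489 3.506 -2.634
v -3.391 2.834 -3.586
v -3.288 3.606 -3.267
v -3.26 2.935 -2.761
v -4.002 2.873 -2.37
v -3.878 3.467 -3.85
v -4.62 3.405 -3.459
v -2.009 4.578 -3.132
v -1.194 5.186 -3.395
v -0.751 3.402 -1.948
v -1.378 5.404 -2.981
v -1.707 5.434 -2.603
v -2.105 5.267 -2.345
v -2.481 4.943 -2.268
v -2.749 4.535 -2.388
v -2.847 4.137 -2.679
v -2.754 3.841 -3.074
v -2.489 3.713 -3.482
v -2.115 3.784 -3.81
v -1.716 4.036 -3.982
v -1.385 4.413 -3.96
v -1.196 4.828 -3.748
v 1.147 3.456 -2.239
v 2.023 3.592 -2.553
v 2.669 2.84 -1.074
v 1.793 2.704 -0.761
v 1.955 3.922 -2.355
v 2.601 3.17 -0.877
v 1.748 4.172 -2.137
v 2.393 3.42 -0.659
v 1.436 4.298 -1.937
v 2.082 3.546 -0.459
v 1.075 4.278 -1.789
v 1.721 3.526 -0.311
v 0.726 4.116 -1.719
v 1.372 3.364 -0.241
v 0.45 3.84 -1.739
v 1.096 3.088 -0.261
v 0.295 3.498 -1.845
v 0.94 2.746 -0.367
v 0.286 3.148 -2.02
v 0.932 2.396 -0.541
v 0.427 2.852 -2.232
v 1.073 2.1 -0.754
v 0.692 2.66 -2.446
v 1.338 1.908 -0.967
v 1.036 2.605 -2.623
v 1.682 1.853 -1.145
v 1.399 2.698 -2.735
v 2.045 1.946 -1.257
v 1.718 2.922 -2.761
v 2.364 2.17 -1.282
v 1.939 3.238 -2.696
v 2.585 2.486 -1.218
v -0.658 -0.68 -3.824
v -0.268 -0.593 -3.154
v -0.932 -1.993 -2.586
v -1.322 -2.08 -3.256
v -0.527 -0.445 -3.092
v -1.191 -1.845 -2.524
v -0.805 -0.333 -3.141
v -1.469 -1.733 -2.573
v -1.061 -0.274 -3.294
v -1.725 -1.674 -2.726
v -1.256 -0.276 -3.528
v -1.92 -1.676 -2.96
v -1.36 -0.34 -3.807
v -2.024 -1.74 -3.239
v -1.357 -0.456 -4.088
v -2.021 -1.856 -3.52
v -1.247 -0.606 -4.33
v -1.911 -2.006 -3.762
v -1.048 -0.767 -4.494
v -1.712 -2.167 -3.926
v -0.789 -0.915 -4.556
v -1.453 -2.315 -3.988
v -0.511 -1.027 -4.507
v -1.175 -2.427 -3.939
v -0.255 -1.086 -4.354
v -0.919 -2.486 -3.786
v -0.06 -1.084 -4.12
v -0.724 -2.484 -3.552
v 0.044 -1.02 -3.841
v -0.62 -2.42 -3.273
v 0.041 -0.904 -3.56
v -0.623 -2.304 -2.992
v -0.069 -0.754 -3.318
v -0.733 -2.154 -2.75
v 1.539 -3.023 0.168
v 1.812 -2.221 0.598
v 3.153 -2.82 -1.237
v 3.425 -2.017 -0.808
v 2.735 -4.083 1.388
v 3.007 -3.28 1.817
v 4.348 -3.879 -0.018
v 4.621 -3.077 0.412
f 1 12 6
f 1 6 2
f 1 2 8
f 1 8 11
f 1 11 12
f 2 6 10
f 6 12 5
f 12 11 3
f 11 8 7
f 8 2 9
f 4 10 5
f 4 5 3
f 4 3 7
f 4 7 9
f 4 9 10
f 5 10 6
f 3 5 12
f 7 3 11
f 9 7 8
f 10 9 2
f 14 13 16
f 14 16 15
f 16 13 17
f 16 17 15
f 17 13 18
f 17 18 15
f 18 13 19
f 18 19 15
f 19 13 20
f 19 20 15
f 20 13 21
f 20 21 15
f 21 13 22
f 21 22 15
f 22 13 23
f 22 23 15
f 23 13 24
f 23 24 15
f 24 13 25
f 24 25 15
f 25 13 26
f 25 26 15
f 26 13 27
f 26 27 15
f 27 13 14
f 27 14 15
f 29 28 32
f 29 32 30
f 30 32 33
f 30 33 31
f 32 28 34
f 32 34 33
f 33 34 35
f 33 35 31
f 34 28 36
f 34 36 35
f 35 36 37
f 35 37 31
f 36 28 38
f 36 38 37
f 37 38 39
f 37 39 31
f 38 28 40
f 38 40 39
f 39 40 41
f 39 41 31
f 40 28 42
f 40 42 41
f 41 42 43
f 41 43 31
f 42 28 44
f 42 44 43
f 43 44 45
f 43 45 31
f 44 28 46
f 44 46 45
f 45 46 47
f 45 47 31
f 46 28 48
f 46 48 47
f 47 48 49
f 47 49 31
f 48 28 50
f 48 50 49
f 49 50 51
f 49 51 31
f 50 28 52
f 50 52 51
f 51 52 53
f 51 53 31
f 52 28 54
f 52 54 53
f 53 54 55
f 53 55 31
f 54 28 56
f 54 56 55
f 55 56 57
f 55 57 31
f 56 28 58
f 56 58 57
f 57 58 59
f 57 59 31
f 58 28 29
f 58 29 59
f 59 29 30
f 59 30 31
f 61 60 64
f 61 64 62
f 62 64 65
f 62 65 63
f 64 60 66
f 64 66 65
f 65 66 67
f 65 67 63
f 66 60 68
f 66 68 67
f 67 68 69
f 67 69 63
f 68 60 70
f 68 70 69
f 69 70 71
f 69 71 63
f 70 60 72
f 70 72 71
f 71 72 73
f 71 73 63
f 72 60 74
f 72 74 73
f 73 74 75
f 73 75 63
f 74 60 76
f 74 76 75
f 75 76 77
f 75 77 63
f 76 60 78
f 76 78 77
f 77 78 79
f 77 79 63
f 78 60 80
f 78 80 79
f 79 80 81
f 79 81 63
f 80 60 82
f 80 82 81
f 81 82 83
f 81 83 63
f 82 60 84
f 82 84 83
f 83 84 85
f 83 85 63
f 84 60 86
f 84 86 85
f 85 86 87
f 85 87 63
f 86 60 88
f 86 88 87
f 87 88 89
f 87 89 63
f 88 60 90
f 88 90 89
f 89 90 91
f 89 91 63
f 90 60 92
f 90 92 91
f 91 92 93
f 91 93 63
f 92 60 61
f 92 61 93
f 93 61 62
f 93 62 63
f 95 97 94
f 98 95 94
f 94 97 96
f 96 98 94
f 95 101 97
f 99 95 98
f 99 101 95
f 97 101 96
f 100 98 96
f 96 101 100
f 100 99 98
f 101 99 100



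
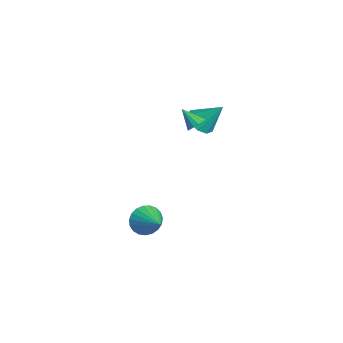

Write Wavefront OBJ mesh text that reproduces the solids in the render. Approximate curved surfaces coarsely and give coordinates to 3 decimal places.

v 0.318 2.742 2.108
v 0.64 3.288 1.526
v 0.882 3.738 3.352
v 0.086 3.437 1.657
v -0.359 3.261 1.999
v -0.487 2.843 2.392
v -0.238 2.377 2.652
v 0.271 2.082 2.657
v 0.802 2.097 2.405
v 1.107 2.413 2.014
v 1.043 2.883 1.667
v 2.253 2.114 3.118
v 2.6 1.677 3.06
v 1.627 1.506 3.942
v 2.718 1.839 3.269
v 2.711 2.075 3.438
v 2.582 2.321 3.521
v 2.365 2.511 3.496
v 2.118 2.595 3.37
v 1.907 2.55 3.176
v 1.789 2.388 2.967
v 1.795 2.152 2.798
v 1.924 1.906 2.715
v 2.142 1.716 2.74
v 2.389 1.632 2.866
v 2.19 -0.416 -3.41
v 2.597 -0.871 -4.084
v 3.71 -0.004 -2.77
v 2.565 -0.524 -4.232
v 2.468 -0.159 -4.237
v 2.323 0.162 -4.099
v 2.155 0.384 -3.842
v 1.993 0.466 -3.51
v 1.865 0.397 -3.161
v 1.793 0.186 -2.855
v 1.79 -0.128 -2.645
v 1.856 -0.493 -2.567
v 1.98 -0.844 -2.634
v 2.14 -1.121 -2.836
v 2.309 -1.276 -3.137
v 2.457 -1.283 -3.485
v 2.559 -1.14 -3.82
f 2 1 4
f 2 4 3
f 4 1 5
f 4 5 3
f 5 1 6
f 5 6 3
f 6 1 7
f 6 7 3
f 7 1 8
f 7 8 3
f 8 1 9
f 8 9 3
f 9 1 10
f 9 10 3
f 10 1 11
f 10 11 3
f 11 1 2
f 11 2 3
f 13 12 15
f 13 15 14
f 15 12 16
f 15 16 14
f 16 12 17
f 16 17 14
f 17 12 18
f 17 18 14
f 18 12 19
f 18 19 14
f 19 12 20
f 19 20 14
f 20 12 21
f 20 21 14
f 21 12 22
f 21 22 14
f 22 12 23
f 22 23 14
f 23 12 24
f 23 24 14
f 24 12 25
f 24 25 14
f 25 12 13
f 25 13 14
f 27 26 29
f 27 29 28
f 29 26 30
f 29 30 28
f 30 26 31
f 30 31 28
f 31 26 32
f 31 32 28
f 32 26 33
f 32 33 28
f 33 26 34
f 33 34 28
f 34 26 35
f 34 35 28
f 35 26 36
f 35 36 28
f 36 26 37
f 36 37 28
f 37 26 38
f 37 38 28
f 38 26 39
f 38 39 28
f 39 26 40
f 39 40 28
f 40 26 41
f 40 41 28
f 41 26 42
f 41 42 28
f 42 26 27
f 42 27 28



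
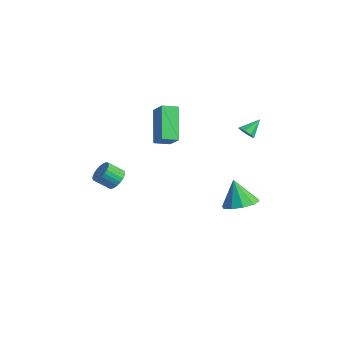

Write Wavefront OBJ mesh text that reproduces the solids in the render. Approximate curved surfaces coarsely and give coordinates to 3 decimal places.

v -0.716 3.753 -3.661
v -0.116 4.486 -3.374
v -1.344 3.687 -2.179
v -0.634 4.737 -3.582
v -1.184 4.611 -3.82
v -1.555 4.158 -3.997
v -1.605 3.55 -4.046
v -1.316 3.02 -3.948
v -0.798 2.77 -3.739
v -0.249 2.895 -3.501
v 0.122 3.348 -3.324
v 0.173 3.956 -3.275
v -4.303 0.735 2.366
v -3.394 0.699 3.149
v -4.076 1.577 2.141
v -3.168 1.541 2.925
v -3.012 -0.021 0.835
v -2.104 -0.057 1.619
v -2.786 0.821 0.611
v -1.877 0.785 1.394
v -2.454 -2.445 -0.771
v -1.917 -2.385 -0.41
v -2.269 -3.094 0.232
v -2.806 -3.155 -0.129
v -2.068 -2.212 -0.303
v -2.421 -2.922 0.34
v -2.279 -2.075 -0.267
v -2.631 -2.785 0.376
v -2.516 -1.994 -0.307
v -2.868 -2.704 0.335
v -2.743 -1.982 -0.419
v -3.095 -2.692 0.224
v -2.927 -2.041 -0.584
v -3.279 -2.75 0.059
v -3.038 -2.161 -0.777
v -3.39 -2.87 -0.135
v -3.061 -2.324 -0.97
v -3.413 -3.033 -0.327
v -2.991 -2.506 -1.132
v -3.343 -3.215 -0.49
v -2.839 -2.678 -1.24
v -3.192 -3.388 -0.597
v -2.629 -2.815 -1.276
v -2.981 -3.525 -0.633
v -2.392 -2.896 -1.235
v -2.744 -3.606 -0.593
v -2.165 -2.908 -1.124
v -2.517 -3.618 -0.481
v -1.981 -2.85 -0.959
v -2.333 -3.559 -0.316
v -1.87 -2.73 -0.765
v -2.222 -3.439 -0.123
v -1.847 -2.567 -0.573
v -2.199 -3.276 0.07
v 0.258 3.356 2.208
v 0.742 3.31 2.322
v 0.182 4.204 2.872
v 0.684 3.54 2.022
v 0.376 3.662 1.83
v -0.002 3.605 1.86
v -0.227 3.402 2.094
v -0.168 3.172 2.394
v 0.14 3.05 2.585
v 0.517 3.107 2.555
f 2 1 4
f 2 4 3
f 4 1 5
f 4 5 3
f 5 1 6
f 5 6 3
f 6 1 7
f 6 7 3
f 7 1 8
f 7 8 3
f 8 1 9
f 8 9 3
f 9 1 10
f 9 10 3
f 10 1 11
f 10 11 3
f 11 1 12
f 11 12 3
f 12 1 2
f 12 2 3
f 14 16 13
f 17 14 13
f 13 16 15
f 15 17 13
f 14 20 16
f 18 14 17
f 18 20 14
f 16 20 15
f 19 17 15
f 15 20 19
f 19 18 17
f 20 18 19
f 22 21 25
f 22 25 23
f 23 25 26
f 23 26 24
f 25 21 27
f 25 27 26
f 26 27 28
f 26 28 24
f 27 21 29
f 27 29 28
f 28 29 30
f 28 30 24
f 29 21 31
f 29 31 30
f 30 31 32
f 30 32 24
f 31 21 33
f 31 33 32
f 32 33 34
f 32 34 24
f 33 21 35
f 33 35 34
f 34 35 36
f 34 36 24
f 35 21 37
f 35 37 36
f 36 37 38
f 36 38 24
f 37 21 39
f 37 39 38
f 38 39 40
f 38 40 24
f 39 21 41
f 39 41 40
f 40 41 42
f 40 42 24
f 41 21 43
f 41 43 42
f 42 43 44
f 42 44 24
f 43 21 45
f 43 45 44
f 44 45 46
f 44 46 24
f 45 21 47
f 45 47 46
f 46 47 48
f 46 48 24
f 47 21 49
f 47 49 48
f 48 49 50
f 48 50 24
f 49 21 51
f 49 51 50
f 50 51 52
f 50 52 24
f 51 21 53
f 51 53 52
f 52 53 54
f 52 54 24
f 53 21 22
f 53 22 54
f 54 22 23
f 54 23 24
f 56 55 58
f 56 58 57
f 58 55 59
f 58 59 57
f 59 55 60
f 59 60 57
f 60 55 61
f 60 61 57
f 61 55 62
f 61 62 57
f 62 55 63
f 62 63 57
f 63 55 64
f 63 64 57
f 64 55 56
f 64 56 57



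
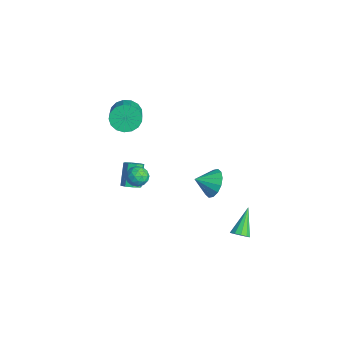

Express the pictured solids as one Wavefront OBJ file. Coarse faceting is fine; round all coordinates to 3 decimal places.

v 3.272 3.45 -4.657
v 3.71 3.366 -4.225
v 2.108 4.35 -3.303
v 3.773 3.704 -4.395
v 3.646 3.945 -4.664
v 3.376 3.996 -4.931
v 3.066 3.839 -5.093
v 2.835 3.534 -5.089
v 2.771 3.196 -4.919
v 2.899 2.955 -4.65
v 3.169 2.904 -4.383
v 3.479 3.061 -4.221
v 0.247 -2.334 -1.117
v 0.68 -1.902 -0.964
v -0.214 -1.455 0.31
v -0.647 -1.886 0.157
v 0.344 -1.728 -1.262
v -0.551 -1.281 0.012
v -0.05 -1.908 -1.475
v -0.944 -1.461 -0.2
v -0.269 -2.338 -1.478
v -1.164 -1.891 -0.204
v -0.186 -2.765 -1.27
v -1.08 -2.318 0.004
v 0.151 -2.939 -0.972
v -0.744 -2.492 0.302
v 0.544 -2.759 -0.76
v -0.35 -2.312 0.515
v 0.764 -2.329 -0.756
v -0.131 -1.882 0.518
v 2.814 -2.062 2.437
v 3.282 -2.362 2.905
v 2.798 -3.058 1.815
v 3.266 -3.358 2.283
v 2.586 -3.213 2.492
v 2.596 -2.597 2.876
v 3.484 -2.823 1.844
v 3.494 -2.207 2.228
v 3.695 -2.832 2.538
v 3.14 -3.073 2.938
v 2.94 -2.347 1.782
v 2.385 -2.588 2.182
v 3.049 -2.125 2.725
v 3.031 -3.295 1.995
v 2.631 -3.21 2.117
v 2.906 -3.386 2.392
v 2.646 -2.263 2.709
v 2.921 -2.439 2.983
v 2.512 -2.939 2.741
v 3.159 -2.981 1.737
v 3.434 -3.157 2.011
v 3.174 -2.034 2.328
v 3.449 -2.21 2.603
v 3.568 -2.481 1.979
v 3.567 -2.577 2.785
v 3.558 -3.162 2.419
v 3.686 -2.848 2.161
v 3.692 -2.486 2.387
v 3.241 -2.719 3.02
v 3.232 -3.304 2.655
v 2.832 -3.219 2.777
v 2.838 -2.857 3.003
v 3.484 -2.995 2.805
v 2.848 -2.116 2.065
v 2.839 -2.701 1.7
v 3.242 -2.563 1.717
v 3.248 -2.201 1.943
v 2.522 -2.258 2.301
v 2.513 -2.843 1.935
v 2.388 -2.934 2.333
v 2.394 -2.572 2.559
v 2.596 -2.425 1.915
v -3.015 -1.668 2.852
v -2.564 -1.895 2.013
v -0.753 -2.419 3.128
v -1.205 -2.192 3.968
v -2.468 -1.439 2.072
v -0.658 -1.964 3.187
v -2.498 -1.036 2.31
v -0.688 -1.561 3.425
v -2.646 -0.778 2.672
v -0.836 -1.303 3.787
v -2.879 -0.723 3.076
v -1.069 -1.248 4.191
v -3.143 -0.885 3.428
v -1.333 -1.41 4.543
v -3.378 -1.226 3.649
v -1.567 -1.751 4.764
v -3.529 -1.668 3.687
v -1.719 -2.193 4.802
v -3.563 -2.11 3.534
v -1.753 -2.635 4.649
v -3.471 -2.451 3.224
v -1.661 -2.976 4.34
v -3.275 -2.612 2.83
v -1.465 -3.137 3.945
v -3.019 -2.557 2.441
v -1.209 -3.082 3.556
v -2.763 -2.298 2.146
v -0.952 -2.823 3.261
v -0.776 3.111 -3.188
v 0.163 2.806 -3.6
v -0.884 1.949 -2.572
v 0.29 3.048 -3.119
v 0.132 3.308 -2.656
v -0.27 3.515 -2.336
v -0.807 3.614 -2.244
v -1.336 3.578 -2.404
v -1.714 3.417 -2.775
v -1.842 3.174 -3.256
v -1.684 2.915 -3.719
v -1.282 2.708 -4.04
v -0.745 2.609 -4.132
v -0.216 2.645 -3.971
f 2 1 4
f 2 4 3
f 4 1 5
f 4 5 3
f 5 1 6
f 5 6 3
f 6 1 7
f 6 7 3
f 7 1 8
f 7 8 3
f 8 1 9
f 8 9 3
f 9 1 10
f 9 10 3
f 10 1 11
f 10 11 3
f 11 1 12
f 11 12 3
f 12 1 2
f 12 2 3
f 14 13 17
f 14 17 15
f 15 17 18
f 15 18 16
f 17 13 19
f 17 19 18
f 18 19 20
f 18 20 16
f 19 13 21
f 19 21 20
f 20 21 22
f 20 22 16
f 21 13 23
f 21 23 22
f 22 23 24
f 22 24 16
f 23 13 25
f 23 25 24
f 24 25 26
f 24 26 16
f 25 13 27
f 25 27 26
f 26 27 28
f 26 28 16
f 27 13 29
f 27 29 28
f 28 29 30
f 28 30 16
f 29 13 14
f 29 14 30
f 30 14 15
f 30 15 16
f 31 68 47
f 68 42 71
f 47 71 36
f 68 71 47
f 31 47 43
f 47 36 48
f 43 48 32
f 47 48 43
f 31 43 52
f 43 32 53
f 52 53 38
f 43 53 52
f 31 52 64
f 52 38 67
f 64 67 41
f 52 67 64
f 31 64 68
f 64 41 72
f 68 72 42
f 64 72 68
f 32 48 59
f 48 36 62
f 59 62 40
f 48 62 59
f 36 71 49
f 71 42 70
f 49 70 35
f 71 70 49
f 42 72 69
f 72 41 65
f 69 65 33
f 72 65 69
f 41 67 66
f 67 38 54
f 66 54 37
f 67 54 66
f 38 53 58
f 53 32 55
f 58 55 39
f 53 55 58
f 34 60 46
f 60 40 61
f 46 61 35
f 60 61 46
f 34 46 44
f 46 35 45
f 44 45 33
f 46 45 44
f 34 44 51
f 44 33 50
f 51 50 37
f 44 50 51
f 34 51 56
f 51 37 57
f 56 57 39
f 51 57 56
f 34 56 60
f 56 39 63
f 60 63 40
f 56 63 60
f 35 61 49
f 61 40 62
f 49 62 36
f 61 62 49
f 33 45 69
f 45 35 70
f 69 70 42
f 45 70 69
f 37 50 66
f 50 33 65
f 66 65 41
f 50 65 66
f 39 57 58
f 57 37 54
f 58 54 38
f 57 54 58
f 40 63 59
f 63 39 55
f 59 55 32
f 63 55 59
f 74 73 77
f 74 77 75
f 75 77 78
f 75 78 76
f 77 73 79
f 77 79 78
f 78 79 80
f 78 80 76
f 79 73 81
f 79 81 80
f 80 81 82
f 80 82 76
f 81 73 83
f 81 83 82
f 82 83 84
f 82 84 76
f 83 73 85
f 83 85 84
f 84 85 86
f 84 86 76
f 85 73 87
f 85 87 86
f 86 87 88
f 86 88 76
f 87 73 89
f 87 89 88
f 88 89 90
f 88 90 76
f 89 73 91
f 89 91 90
f 90 91 92
f 90 92 76
f 91 73 93
f 91 93 92
f 92 93 94
f 92 94 76
f 93 73 95
f 93 95 94
f 94 95 96
f 94 96 76
f 95 73 97
f 95 97 96
f 96 97 98
f 96 98 76
f 97 73 99
f 97 99 98
f 98 99 100
f 98 100 76
f 99 73 74
f 99 74 100
f 100 74 75
f 100 75 76
f 102 101 104
f 102 104 103
f 104 101 105
f 104 105 103
f 105 101 106
f 105 106 103
f 106 101 107
f 106 107 103
f 107 101 108
f 107 108 103
f 108 101 109
f 108 109 103
f 109 101 110
f 109 110 103
f 110 101 111
f 110 111 103
f 111 101 112
f 111 112 103
f 112 101 113
f 112 113 103
f 113 101 114
f 113 114 103
f 114 101 102
f 114 102 103



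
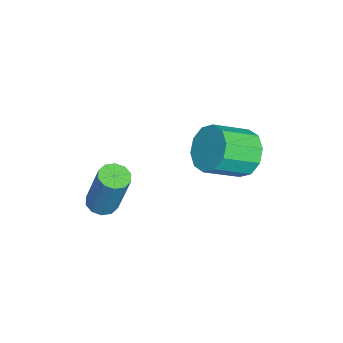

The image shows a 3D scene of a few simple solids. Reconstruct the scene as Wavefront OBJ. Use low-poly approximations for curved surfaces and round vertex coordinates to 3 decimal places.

v -1.27 0.7 1.778
v -0.478 0.968 1.501
v 0.141 -0.113 2.224
v -0.65 -0.38 2.502
v -0.586 1.22 1.97
v 0.033 0.14 2.693
v -0.955 1.274 2.366
v -0.336 0.194 3.09
v -1.444 1.109 2.538
v -0.825 0.029 3.261
v -1.866 0.788 2.419
v -1.247 -0.293 3.143
v -2.061 0.433 2.056
v -1.442 -0.648 2.779
v -1.953 0.18 1.587
v -1.334 -0.9 2.31
v -1.584 0.126 1.19
v -0.965 -0.954 1.914
v -1.095 0.291 1.019
v -0.476 -0.789 1.742
v -0.673 0.613 1.137
v -0.054 -0.468 1.861
v 1.908 -3.31 1.992
v 2.257 -2.978 1.823
v 2.66 -2.517 3.558
v 2.312 -2.85 3.728
v 1.981 -2.827 1.847
v 2.384 -2.366 3.582
v 1.678 -2.86 1.926
v 2.081 -2.399 3.662
v 1.463 -3.066 2.031
v 1.866 -2.605 3.766
v 1.418 -3.364 2.121
v 1.821 -2.904 3.856
v 1.56 -3.643 2.162
v 1.963 -3.182 3.897
v 1.836 -3.794 2.138
v 2.239 -3.333 3.873
v 2.139 -3.761 2.058
v 2.542 -3.3 3.794
v 2.354 -3.555 1.954
v 2.757 -3.094 3.689
v 2.399 -3.256 1.864
v 2.802 -2.796 3.599
f 2 1 5
f 2 5 3
f 3 5 6
f 3 6 4
f 5 1 7
f 5 7 6
f 6 7 8
f 6 8 4
f 7 1 9
f 7 9 8
f 8 9 10
f 8 10 4
f 9 1 11
f 9 11 10
f 10 11 12
f 10 12 4
f 11 1 13
f 11 13 12
f 12 13 14
f 12 14 4
f 13 1 15
f 13 15 14
f 14 15 16
f 14 16 4
f 15 1 17
f 15 17 16
f 16 17 18
f 16 18 4
f 17 1 19
f 17 19 18
f 18 19 20
f 18 20 4
f 19 1 21
f 19 21 20
f 20 21 22
f 20 22 4
f 21 1 2
f 21 2 22
f 22 2 3
f 22 3 4
f 24 23 27
f 24 27 25
f 25 27 28
f 25 28 26
f 27 23 29
f 27 29 28
f 28 29 30
f 28 30 26
f 29 23 31
f 29 31 30
f 30 31 32
f 30 32 26
f 31 23 33
f 31 33 32
f 32 33 34
f 32 34 26
f 33 23 35
f 33 35 34
f 34 35 36
f 34 36 26
f 35 23 37
f 35 37 36
f 36 37 38
f 36 38 26
f 37 23 39
f 37 39 38
f 38 39 40
f 38 40 26
f 39 23 41
f 39 41 40
f 40 41 42
f 40 42 26
f 41 23 43
f 41 43 42
f 42 43 44
f 42 44 26
f 43 23 24
f 43 24 44
f 44 24 25
f 44 25 26



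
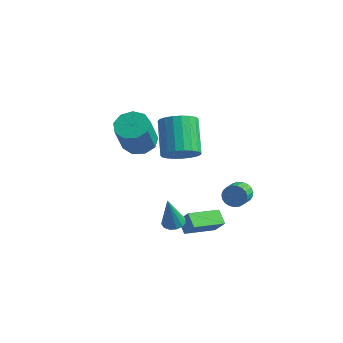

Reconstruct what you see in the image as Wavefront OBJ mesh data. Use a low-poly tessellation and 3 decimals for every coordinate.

v 1.431 2.89 -3.873
v 1.818 2.812 -4.376
v 2.137 1.911 -3.991
v 1.749 1.99 -3.487
v 1.976 2.941 -4.205
v 2.294 2.04 -3.819
v 2.039 3.061 -3.976
v 2.357 2.16 -3.59
v 1.997 3.152 -3.729
v 2.315 2.251 -3.344
v 1.857 3.197 -3.507
v 2.175 2.297 -3.122
v 1.644 3.19 -3.349
v 1.962 2.289 -2.963
v 1.393 3.13 -3.281
v 1.712 2.23 -2.895
v 1.15 3.03 -3.315
v 1.468 2.129 -2.93
v 0.954 2.905 -3.446
v 1.272 2.004 -3.06
v 0.842 2.777 -3.65
v 1.16 1.877 -3.265
v 0.831 2.669 -3.893
v 1.149 1.769 -3.508
v 0.924 2.6 -4.133
v 1.242 1.699 -3.747
v 1.104 2.58 -4.327
v 1.422 1.68 -3.942
v 1.341 2.614 -4.443
v 1.659 1.714 -4.058
v 1.594 2.696 -4.46
v 1.912 1.796 -4.075
v -2.342 3.04 -2.89
v -1.581 2.968 -2.23
v -2.717 4.147 -0.79
v -3.478 4.22 -1.45
v -1.482 3.318 -2.439
v -2.618 4.498 -0.999
v -1.532 3.621 -2.726
v -2.668 4.8 -1.287
v -1.722 3.823 -3.042
v -2.858 5.002 -1.602
v -2.019 3.89 -3.331
v -3.155 5.069 -1.891
v -2.372 3.81 -3.544
v -3.508 4.989 -2.104
v -2.72 3.597 -3.643
v -3.856 4.776 -2.204
v -3.003 3.287 -3.613
v -4.138 4.467 -2.173
v -3.171 2.935 -3.457
v -4.307 4.115 -2.018
v -3.196 2.602 -3.204
v -4.332 3.781 -1.764
v -3.073 2.344 -2.896
v -4.209 3.523 -1.456
v -2.824 2.206 -2.587
v -3.96 3.385 -1.147
v -2.492 2.213 -2.33
v -3.628 3.392 -0.891
v -2.134 2.363 -2.17
v -3.269 3.542 -0.731
v -1.811 2.63 -2.135
v -2.947 3.809 -0.695
v 1.594 -2.384 -2.836
v 2.098 -2.126 -2.773
v 1.606 -2.836 -1.084
v 1.874 -1.903 -2.714
v 1.561 -1.833 -2.694
v 1.259 -1.938 -2.719
v 1.063 -2.185 -2.781
v 1.035 -2.495 -2.861
v 1.185 -2.77 -2.933
v 1.465 -2.922 -2.974
v 1.786 -2.904 -2.972
v 2.045 -2.72 -2.926
v 2.162 -2.43 -2.852
v 1.693 -1.731 -4.007
v 1.077 -1.391 -3.53
v 2.248 -0.127 -4.433
v 1.632 0.213 -3.956
v 2.268 -1.733 -3.264
v 1.652 -1.393 -2.787
v 2.823 -0.129 -3.69
v 2.207 0.211 -3.213
v -4.075 1.955 -2.043
v -3.353 1.502 -2.417
v -3.024 0.553 -0.63
v -3.745 1.005 -0.257
v -3.157 2.051 -2.161
v -2.828 1.102 -0.374
v -3.391 2.555 -1.851
v -3.061 1.605 -0.064
v -3.944 2.778 -1.63
v -3.615 1.828 0.157
v -4.559 2.615 -1.603
v -4.23 1.666 0.184
v -4.947 2.144 -1.782
v -4.618 1.195 0.005
v -4.927 1.584 -2.083
v -4.597 0.635 -0.296
v -4.508 1.197 -2.366
v -4.179 0.248 -0.579
v -3.886 1.165 -2.498
v -3.557 0.216 -0.711
f 2 1 5
f 2 5 3
f 3 5 6
f 3 6 4
f 5 1 7
f 5 7 6
f 6 7 8
f 6 8 4
f 7 1 9
f 7 9 8
f 8 9 10
f 8 10 4
f 9 1 11
f 9 11 10
f 10 11 12
f 10 12 4
f 11 1 13
f 11 13 12
f 12 13 14
f 12 14 4
f 13 1 15
f 13 15 14
f 14 15 16
f 14 16 4
f 15 1 17
f 15 17 16
f 16 17 18
f 16 18 4
f 17 1 19
f 17 19 18
f 18 19 20
f 18 20 4
f 19 1 21
f 19 21 20
f 20 21 22
f 20 22 4
f 21 1 23
f 21 23 22
f 22 23 24
f 22 24 4
f 23 1 25
f 23 25 24
f 24 25 26
f 24 26 4
f 25 1 27
f 25 27 26
f 26 27 28
f 26 28 4
f 27 1 29
f 27 29 28
f 28 29 30
f 28 30 4
f 29 1 31
f 29 31 30
f 30 31 32
f 30 32 4
f 31 1 2
f 31 2 32
f 32 2 3
f 32 3 4
f 34 33 37
f 34 37 35
f 35 37 38
f 35 38 36
f 37 33 39
f 37 39 38
f 38 39 40
f 38 40 36
f 39 33 41
f 39 41 40
f 40 41 42
f 40 42 36
f 41 33 43
f 41 43 42
f 42 43 44
f 42 44 36
f 43 33 45
f 43 45 44
f 44 45 46
f 44 46 36
f 45 33 47
f 45 47 46
f 46 47 48
f 46 48 36
f 47 33 49
f 47 49 48
f 48 49 50
f 48 50 36
f 49 33 51
f 49 51 50
f 50 51 52
f 50 52 36
f 51 33 53
f 51 53 52
f 52 53 54
f 52 54 36
f 53 33 55
f 53 55 54
f 54 55 56
f 54 56 36
f 55 33 57
f 55 57 56
f 56 57 58
f 56 58 36
f 57 33 59
f 57 59 58
f 58 59 60
f 58 60 36
f 59 33 61
f 59 61 60
f 60 61 62
f 60 62 36
f 61 33 63
f 61 63 62
f 62 63 64
f 62 64 36
f 63 33 34
f 63 34 64
f 64 34 35
f 64 35 36
f 66 65 68
f 66 68 67
f 68 65 69
f 68 69 67
f 69 65 70
f 69 70 67
f 70 65 71
f 70 71 67
f 71 65 72
f 71 72 67
f 72 65 73
f 72 73 67
f 73 65 74
f 73 74 67
f 74 65 75
f 74 75 67
f 75 65 76
f 75 76 67
f 76 65 77
f 76 77 67
f 77 65 66
f 77 66 67
f 79 81 78
f 82 79 78
f 78 81 80
f 80 82 78
f 79 85 81
f 83 79 82
f 83 85 79
f 81 85 80
f 84 82 80
f 80 85 84
f 84 83 82
f 85 83 84
f 87 86 90
f 87 90 88
f 88 90 91
f 88 91 89
f 90 86 92
f 90 92 91
f 91 92 93
f 91 93 89
f 92 86 94
f 92 94 93
f 93 94 95
f 93 95 89
f 94 86 96
f 94 96 95
f 95 96 97
f 95 97 89
f 96 86 98
f 96 98 97
f 97 98 99
f 97 99 89
f 98 86 100
f 98 100 99
f 99 100 101
f 99 101 89
f 100 86 102
f 100 102 101
f 101 102 103
f 101 103 89
f 102 86 104
f 102 104 103
f 103 104 105
f 103 105 89
f 104 86 87
f 104 87 105
f 105 87 88
f 105 88 89



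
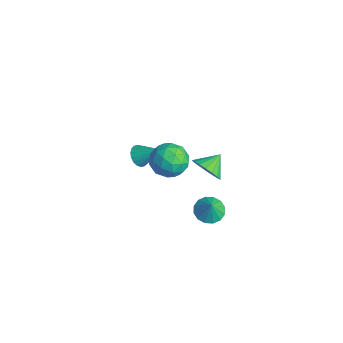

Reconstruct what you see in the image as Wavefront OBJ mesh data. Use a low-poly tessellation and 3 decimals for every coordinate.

v 0.997 -0.547 -0.101
v 1.6 -0.058 -0.576
v 0.683 0.407 0.481
v 1.265 -0.031 -0.801
v 0.876 -0.106 -0.888
v 0.512 -0.268 -0.819
v 0.243 -0.486 -0.607
v 0.124 -0.715 -0.296
v 0.178 -0.911 0.054
v 0.394 -1.035 0.374
v 0.729 -1.062 0.599
v 1.118 -0.987 0.686
v 1.482 -0.825 0.617
v 1.751 -0.607 0.405
v 1.87 -0.378 0.094
v 1.816 -0.182 -0.256
v -4.283 -1.797 -3.382
v -3.997 -1.492 -3.931
v -3.317 -0.863 -2.358
v -4.237 -1.31 -3.869
v -4.486 -1.225 -3.711
v -4.696 -1.254 -3.488
v -4.823 -1.39 -3.244
v -4.844 -1.606 -3.027
v -4.753 -1.86 -2.881
v -4.57 -2.102 -2.834
v -4.33 -2.283 -2.895
v -4.08 -2.368 -3.053
v -3.871 -2.34 -3.276
v -3.744 -2.204 -3.52
v -3.723 -1.988 -3.737
v -3.814 -1.733 -3.884
v -0.48 -2.162 1.485
v 0.082 -1.345 1.075
v 0.718 -3.275 0.905
v 1.28 -2.458 0.495
v 1.204 -2.577 1.558
v 0.463 -1.889 1.917
v 0.337 -2.731 0.063
v -0.404 -2.043 0.422
v 0.586 -1.697 0.196
v 1.122 -1.601 1.121
v -0.322 -3.019 0.859
v 0.214 -2.923 1.784
v -0.304 -1.655 1.331
v 1.104 -2.965 0.649
v 1.06 -3.034 1.274
v 1.389 -2.554 1.033
v -0.08 -1.975 1.826
v 0.25 -1.495 1.585
v 0.91 -2.219 1.869
v 0.55 -3.125 0.395
v 0.88 -2.645 0.154
v -0.589 -2.066 0.947
v -0.26 -1.586 0.706
v -0.11 -2.401 0.111
v 0.322 -1.382 0.574
v 1.026 -2.037 0.233
v 0.472 -2.197 -0.021
v 0.037 -1.793 0.189
v 0.637 -1.326 1.117
v 1.341 -1.981 0.776
v 1.297 -2.05 1.401
v 0.862 -1.646 1.611
v 0.934 -1.533 0.6
v -0.541 -2.639 1.204
v 0.163 -3.294 0.863
v -0.062 -2.974 0.369
v -0.497 -2.57 0.579
v -0.226 -2.583 1.747
v 0.478 -3.238 1.406
v 0.763 -2.827 1.791
v 0.328 -2.423 2.001
v -0.134 -3.087 1.38
v 2.943 -1.347 -1.223
v 3.647 -1.488 -1.577
v 3.377 -1.453 -0.317
v 3.634 -1.077 -1.522
v 3.437 -0.739 -1.388
v 3.107 -0.564 -1.209
v 2.733 -0.598 -1.034
v 2.416 -0.833 -0.91
v 2.239 -1.206 -0.869
v 2.252 -1.616 -0.923
v 2.449 -1.954 -1.058
v 2.779 -2.13 -1.237
v 3.153 -2.095 -1.412
v 3.47 -1.86 -1.536
f 2 1 4
f 2 4 3
f 4 1 5
f 4 5 3
f 5 1 6
f 5 6 3
f 6 1 7
f 6 7 3
f 7 1 8
f 7 8 3
f 8 1 9
f 8 9 3
f 9 1 10
f 9 10 3
f 10 1 11
f 10 11 3
f 11 1 12
f 11 12 3
f 12 1 13
f 12 13 3
f 13 1 14
f 13 14 3
f 14 1 15
f 14 15 3
f 15 1 16
f 15 16 3
f 16 1 2
f 16 2 3
f 18 17 20
f 18 20 19
f 20 17 21
f 20 21 19
f 21 17 22
f 21 22 19
f 22 17 23
f 22 23 19
f 23 17 24
f 23 24 19
f 24 17 25
f 24 25 19
f 25 17 26
f 25 26 19
f 26 17 27
f 26 27 19
f 27 17 28
f 27 28 19
f 28 17 29
f 28 29 19
f 29 17 30
f 29 30 19
f 30 17 31
f 30 31 19
f 31 17 32
f 31 32 19
f 32 17 18
f 32 18 19
f 33 70 49
f 70 44 73
f 49 73 38
f 70 73 49
f 33 49 45
f 49 38 50
f 45 50 34
f 49 50 45
f 33 45 54
f 45 34 55
f 54 55 40
f 45 55 54
f 33 54 66
f 54 40 69
f 66 69 43
f 54 69 66
f 33 66 70
f 66 43 74
f 70 74 44
f 66 74 70
f 34 50 61
f 50 38 64
f 61 64 42
f 50 64 61
f 38 73 51
f 73 44 72
f 51 72 37
f 73 72 51
f 44 74 71
f 74 43 67
f 71 67 35
f 74 67 71
f 43 69 68
f 69 40 56
f 68 56 39
f 69 56 68
f 40 55 60
f 55 34 57
f 60 57 41
f 55 57 60
f 36 62 48
f 62 42 63
f 48 63 37
f 62 63 48
f 36 48 46
f 48 37 47
f 46 47 35
f 48 47 46
f 36 46 53
f 46 35 52
f 53 52 39
f 46 52 53
f 36 53 58
f 53 39 59
f 58 59 41
f 53 59 58
f 36 58 62
f 58 41 65
f 62 65 42
f 58 65 62
f 37 63 51
f 63 42 64
f 51 64 38
f 63 64 51
f 35 47 71
f 47 37 72
f 71 72 44
f 47 72 71
f 39 52 68
f 52 35 67
f 68 67 43
f 52 67 68
f 41 59 60
f 59 39 56
f 60 56 40
f 59 56 60
f 42 65 61
f 65 41 57
f 61 57 34
f 65 57 61
f 76 75 78
f 76 78 77
f 78 75 79
f 78 79 77
f 79 75 80
f 79 80 77
f 80 75 81
f 80 81 77
f 81 75 82
f 81 82 77
f 82 75 83
f 82 83 77
f 83 75 84
f 83 84 77
f 84 75 85
f 84 85 77
f 85 75 86
f 85 86 77
f 86 75 87
f 86 87 77
f 87 75 88
f 87 88 77
f 88 75 76
f 88 76 77



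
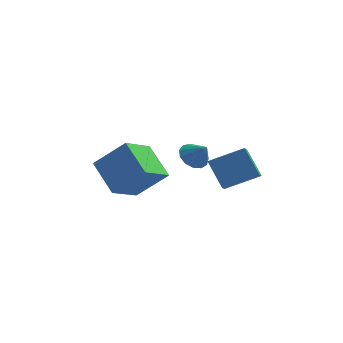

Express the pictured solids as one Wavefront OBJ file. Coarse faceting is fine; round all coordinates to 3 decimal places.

v -4.333 -1.09 -2.9
v -5.12 -2.788 -1.843
v -2.745 -0.896 -1.404
v -3.532 -2.594 -0.347
v -3.068 -2.406 -4.073
v -3.855 -4.104 -3.016
v -1.48 -2.212 -2.577
v -2.267 -3.91 -1.52
v -0.02 -3.397 -0.415
v 0.401 -2.695 -0.458
v 0.68 -3.763 0.475
v 0.057 -2.623 -0.158
v -0.311 -2.796 0.061
v -0.587 -3.161 0.128
v -0.683 -3.6 0.023
v -0.568 -3.976 -0.221
v -0.279 -4.167 -0.527
v 0.092 -4.114 -0.797
v 0.427 -3.834 -0.946
v 0.621 -3.415 -0.926
v 0.611 -2.99 -0.744
v 1.267 -2.857 -2.768
v 0.383 -2.031 -1.476
v 1.258 -2.135 -3.236
v 0.375 -1.309 -1.943
v 2.965 -2.311 -1.957
v 2.082 -1.485 -0.664
v 2.957 -1.589 -2.424
v 2.073 -0.763 -1.132
f 2 4 1
f 5 2 1
f 1 4 3
f 3 5 1
f 2 8 4
f 6 2 5
f 6 8 2
f 4 8 3
f 7 5 3
f 3 8 7
f 7 6 5
f 8 6 7
f 10 9 12
f 10 12 11
f 12 9 13
f 12 13 11
f 13 9 14
f 13 14 11
f 14 9 15
f 14 15 11
f 15 9 16
f 15 16 11
f 16 9 17
f 16 17 11
f 17 9 18
f 17 18 11
f 18 9 19
f 18 19 11
f 19 9 20
f 19 20 11
f 20 9 21
f 20 21 11
f 21 9 10
f 21 10 11
f 23 25 22
f 26 23 22
f 22 25 24
f 24 26 22
f 23 29 25
f 27 23 26
f 27 29 23
f 25 29 24
f 28 26 24
f 24 29 28
f 28 27 26
f 29 27 28



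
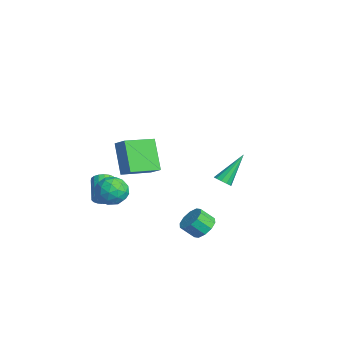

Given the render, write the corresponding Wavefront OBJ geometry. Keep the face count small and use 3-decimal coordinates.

v 0.329 -2.832 -0.596
v 0.724 -3.507 0.009
v -0.844 -3.853 -0.969
v -0.449 -4.528 -0.364
v -0.862 -3.711 0.009
v -0.137 -3.08 0.239
v 0.017 -4.28 -1.199
v 0.742 -3.649 -0.969
v 0.531 -4.401 -0.364
v -0.012 -4.05 0.383
v -0.108 -3.31 -1.343
v -0.651 -2.959 -0.596
v 0.629 -3.08 -0.261
v -0.749 -4.28 -0.699
v -0.992 -3.8 -0.48
v -0.76 -4.196 -0.124
v 0.123 -2.829 -0.126
v 0.355 -3.225 0.23
v -0.577 -3.345 0.23
v -0.475 -4.135 -1.19
v -0.243 -4.531 -0.834
v 0.64 -3.164 -0.836
v 0.872 -3.56 -0.48
v 0.457 -4.015 -1.19
v 0.748 -4.002 -0.124
v 0.059 -4.602 -0.343
v 0.333 -4.457 -0.834
v 0.759 -4.086 -0.699
v 0.429 -3.795 0.315
v -0.261 -4.396 0.096
v -0.503 -3.915 0.315
v -0.077 -3.544 0.45
v 0.316 -4.321 0.096
v 0.141 -2.964 -1.056
v -0.549 -3.565 -1.275
v -0.043 -3.816 -1.41
v 0.383 -3.445 -1.275
v -0.179 -2.758 -0.617
v -0.868 -3.358 -0.836
v -0.879 -3.274 -0.261
v -0.453 -2.903 -0.126
v -0.436 -3.039 -1.056
v -2.838 -3.553 -2.726
v -2.497 -3.27 -2.224
v -3.842 -3.023 -1.451
v -4.182 -3.307 -1.954
v -2.557 -3.038 -2.402
v -3.902 -2.792 -1.63
v -2.673 -2.909 -2.645
v -4.017 -2.663 -1.872
v -2.821 -2.907 -2.903
v -4.165 -2.661 -2.131
v -2.973 -3.033 -3.127
v -4.317 -2.787 -2.354
v -3.098 -3.262 -3.271
v -4.442 -3.016 -2.499
v -3.171 -3.549 -3.307
v -4.515 -3.303 -2.535
v -3.178 -3.837 -3.229
v -4.523 -3.59 -2.456
v -3.118 -4.068 -3.05
v -4.463 -3.822 -2.278
v -3.003 -4.197 -2.808
v -4.347 -3.951 -2.035
v -2.855 -4.199 -2.549
v -4.199 -3.953 -1.777
v -2.703 -4.073 -2.326
v -4.047 -3.827 -1.553
v -2.578 -3.844 -2.181
v -3.922 -3.598 -1.409
v -2.505 -3.557 -2.145
v -3.849 -3.311 -1.373
v 2.313 -3.976 4.395
v 3.033 -3.632 4.929
v 1.779 -2.296 4.032
v 2.499 -1.952 4.566
v 3.501 -3.948 2.774
v 4.221 -3.604 3.308
v 2.967 -2.268 2.411
v 3.687 -1.924 2.945
v 2.461 0.705 -2.469
v 3.177 0.883 -2.136
v 3.016 0.153 -1.398
v 2.299 -0.025 -1.731
v 2.83 1.175 -1.923
v 2.669 0.445 -1.185
v 2.343 1.287 -1.918
v 2.181 0.557 -1.181
v 1.9 1.177 -2.124
v 1.739 0.447 -1.387
v 1.671 0.886 -2.462
v 1.51 0.157 -1.724
v 1.744 0.527 -2.802
v 1.583 -0.203 -2.064
v 2.091 0.235 -3.015
v 1.93 -0.495 -2.277
v 2.579 0.123 -3.019
v 2.417 -0.607 -2.282
v 3.021 0.233 -2.813
v 2.86 -0.497 -2.076
v 3.25 0.523 -2.476
v 3.089 -0.206 -1.738
v -2.037 2.908 -1.803
v -1.498 2.983 -1.67
v -2.623 4.252 -0.177
v -1.585 3.224 -1.902
v -1.846 3.345 -2.096
v -2.179 3.299 -2.178
v -2.457 3.103 -2.117
v -2.576 2.833 -1.936
v -2.488 2.591 -1.704
v -2.228 2.47 -1.51
v -1.895 2.517 -1.428
v -1.616 2.712 -1.489
f 1 38 17
f 38 12 41
f 17 41 6
f 38 41 17
f 1 17 13
f 17 6 18
f 13 18 2
f 17 18 13
f 1 13 22
f 13 2 23
f 22 23 8
f 13 23 22
f 1 22 34
f 22 8 37
f 34 37 11
f 22 37 34
f 1 34 38
f 34 11 42
f 38 42 12
f 34 42 38
f 2 18 29
f 18 6 32
f 29 32 10
f 18 32 29
f 6 41 19
f 41 12 40
f 19 40 5
f 41 40 19
f 12 42 39
f 42 11 35
f 39 35 3
f 42 35 39
f 11 37 36
f 37 8 24
f 36 24 7
f 37 24 36
f 8 23 28
f 23 2 25
f 28 25 9
f 23 25 28
f 4 30 16
f 30 10 31
f 16 31 5
f 30 31 16
f 4 16 14
f 16 5 15
f 14 15 3
f 16 15 14
f 4 14 21
f 14 3 20
f 21 20 7
f 14 20 21
f 4 21 26
f 21 7 27
f 26 27 9
f 21 27 26
f 4 26 30
f 26 9 33
f 30 33 10
f 26 33 30
f 5 31 19
f 31 10 32
f 19 32 6
f 31 32 19
f 3 15 39
f 15 5 40
f 39 40 12
f 15 40 39
f 7 20 36
f 20 3 35
f 36 35 11
f 20 35 36
f 9 27 28
f 27 7 24
f 28 24 8
f 27 24 28
f 10 33 29
f 33 9 25
f 29 25 2
f 33 25 29
f 44 43 47
f 44 47 45
f 45 47 48
f 45 48 46
f 47 43 49
f 47 49 48
f 48 49 50
f 48 50 46
f 49 43 51
f 49 51 50
f 50 51 52
f 50 52 46
f 51 43 53
f 51 53 52
f 52 53 54
f 52 54 46
f 53 43 55
f 53 55 54
f 54 55 56
f 54 56 46
f 55 43 57
f 55 57 56
f 56 57 58
f 56 58 46
f 57 43 59
f 57 59 58
f 58 59 60
f 58 60 46
f 59 43 61
f 59 61 60
f 60 61 62
f 60 62 46
f 61 43 63
f 61 63 62
f 62 63 64
f 62 64 46
f 63 43 65
f 63 65 64
f 64 65 66
f 64 66 46
f 65 43 67
f 65 67 66
f 66 67 68
f 66 68 46
f 67 43 69
f 67 69 68
f 68 69 70
f 68 70 46
f 69 43 71
f 69 71 70
f 70 71 72
f 70 72 46
f 71 43 44
f 71 44 72
f 72 44 45
f 72 45 46
f 74 76 73
f 77 74 73
f 73 76 75
f 75 77 73
f 74 80 76
f 78 74 77
f 78 80 74
f 76 80 75
f 79 77 75
f 75 80 79
f 79 78 77
f 80 78 79
f 82 81 85
f 82 85 83
f 83 85 86
f 83 86 84
f 85 81 87
f 85 87 86
f 86 87 88
f 86 88 84
f 87 81 89
f 87 89 88
f 88 89 90
f 88 90 84
f 89 81 91
f 89 91 90
f 90 91 92
f 90 92 84
f 91 81 93
f 91 93 92
f 92 93 94
f 92 94 84
f 93 81 95
f 93 95 94
f 94 95 96
f 94 96 84
f 95 81 97
f 95 97 96
f 96 97 98
f 96 98 84
f 97 81 99
f 97 99 98
f 98 99 100
f 98 100 84
f 99 81 101
f 99 101 100
f 100 101 102
f 100 102 84
f 101 81 82
f 101 82 102
f 102 82 83
f 102 83 84
f 104 103 106
f 104 106 105
f 106 103 107
f 106 107 105
f 107 103 108
f 107 108 105
f 108 103 109
f 108 109 105
f 109 103 110
f 109 110 105
f 110 103 111
f 110 111 105
f 111 103 112
f 111 112 105
f 112 103 113
f 112 113 105
f 113 103 114
f 113 114 105
f 114 103 104
f 114 104 105

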